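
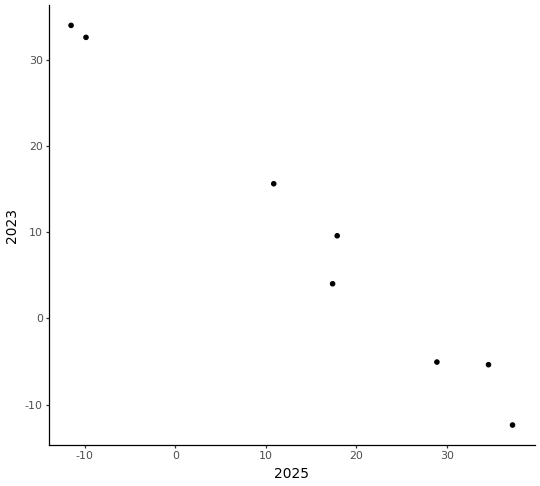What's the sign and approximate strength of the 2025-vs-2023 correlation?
Points are negatively correlated; strong (|r| ≈ 1.0).

negative, strong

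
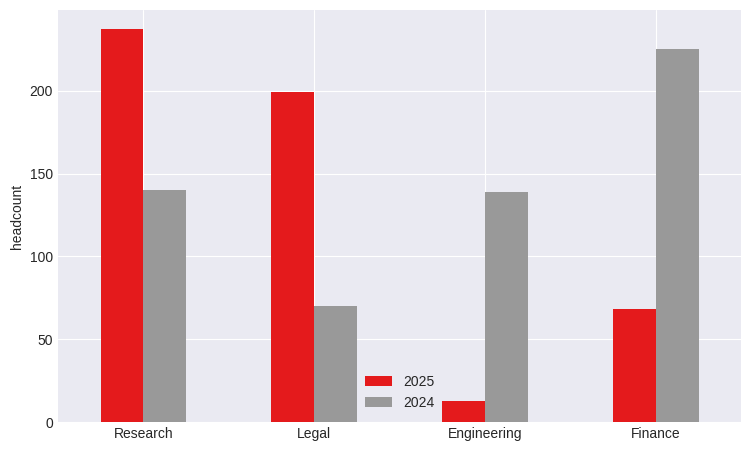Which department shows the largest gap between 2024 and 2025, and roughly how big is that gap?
Finance: 2024 ≈ 220, 2025 ≈ 60 → gap ≈ 160. Next-largest (Legal) is only ≈ 120.

Finance, ≈ 160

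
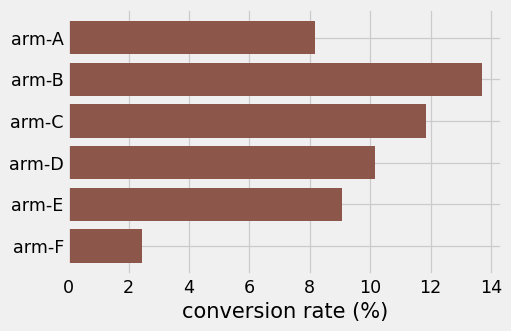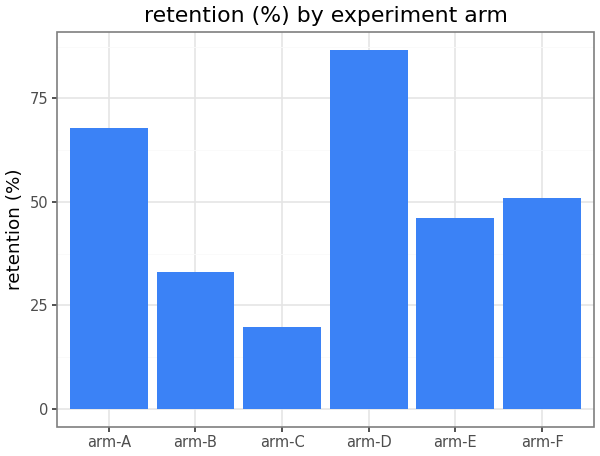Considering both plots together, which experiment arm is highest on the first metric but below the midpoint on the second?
Chart 2 median retention (%) ≈ 50; below-median experiment arms: arm-B, arm-C, arm-E. Among those, arm-B has the highest conversion rate (%) (≈ 14).

arm-B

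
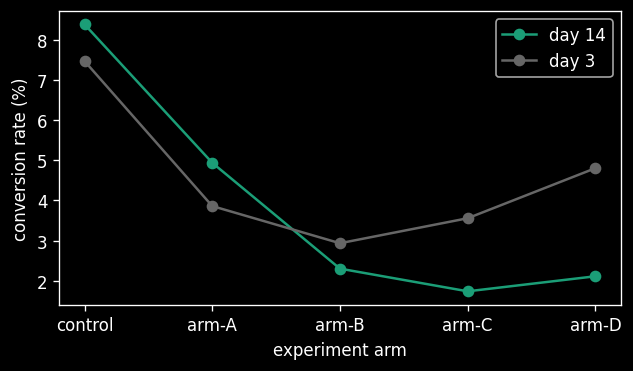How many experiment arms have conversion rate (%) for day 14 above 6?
Above 6: control.

1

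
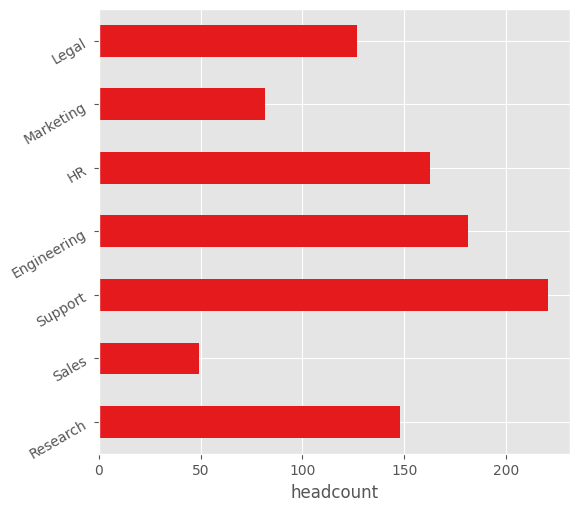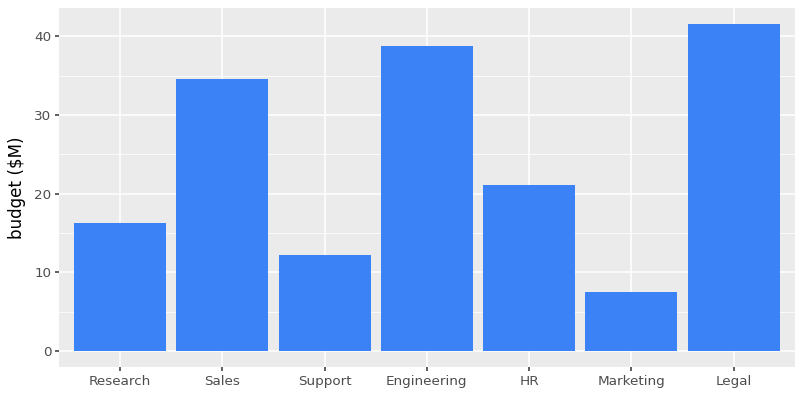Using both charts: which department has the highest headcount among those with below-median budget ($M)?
Chart 2 median budget ($M) ≈ 20; below-median departments: Research, Support, Marketing. Among those, Support has the highest headcount (≈ 225).

Support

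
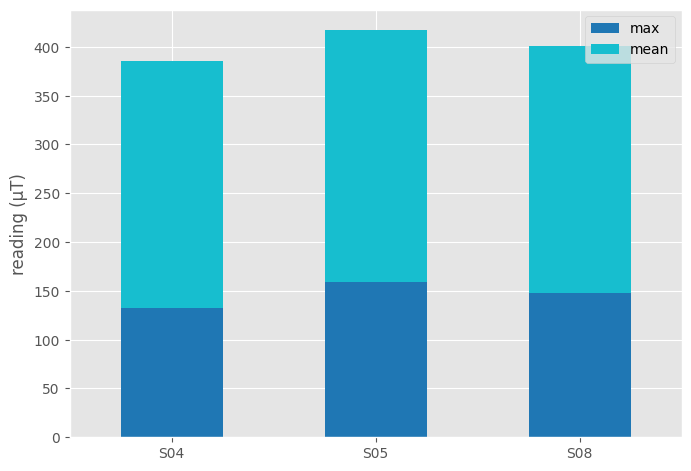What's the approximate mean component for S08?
≈ 250

mean top ≈ 400, bottom ≈ 150; segment ≈ 250.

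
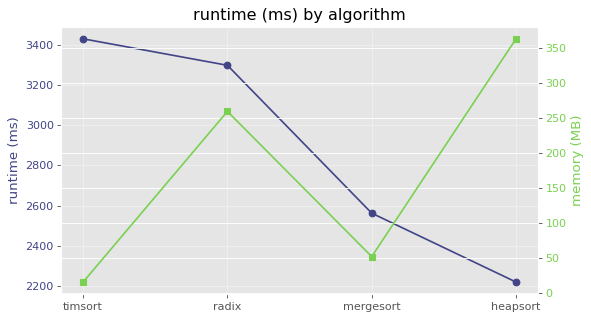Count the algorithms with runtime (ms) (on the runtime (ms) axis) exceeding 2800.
Above 2800: timsort, radix.

2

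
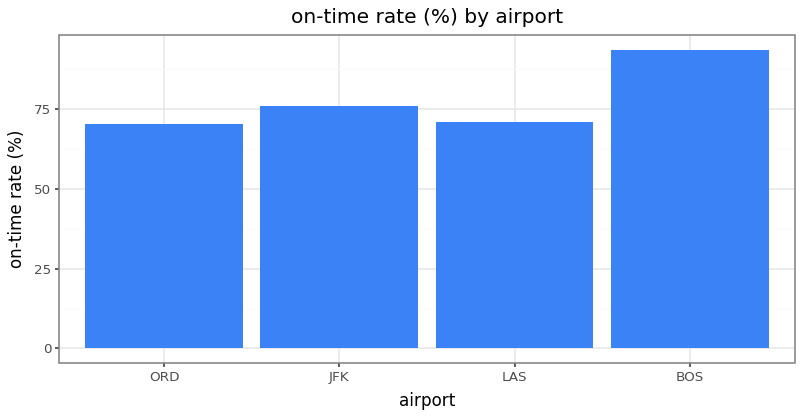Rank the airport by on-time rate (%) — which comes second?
JFK

Top 3: BOS ≈ 90, JFK ≈ 80, LAS ≈ 70.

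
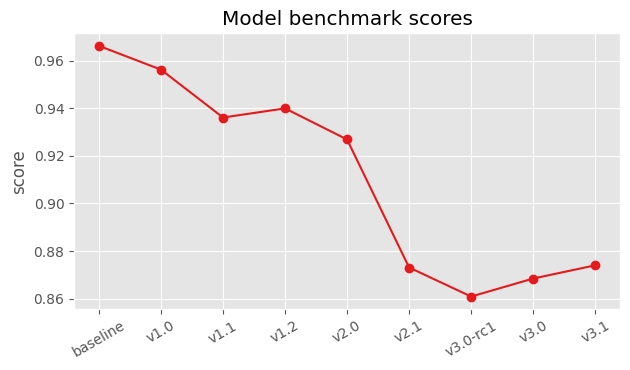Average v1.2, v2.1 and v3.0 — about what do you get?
(0.94 + 0.87 + 0.87) / 3 ≈ 0.89.

≈ 0.89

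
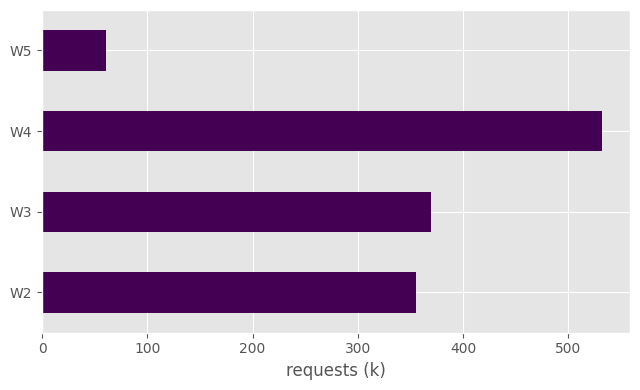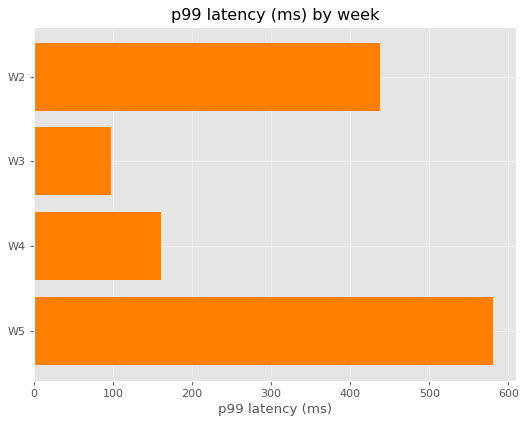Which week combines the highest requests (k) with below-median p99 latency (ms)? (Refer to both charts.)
W4

Chart 2 median p99 latency (ms) ≈ 300; below-median weeks: W3, W4. Among those, W4 has the highest requests (k) (≈ 550).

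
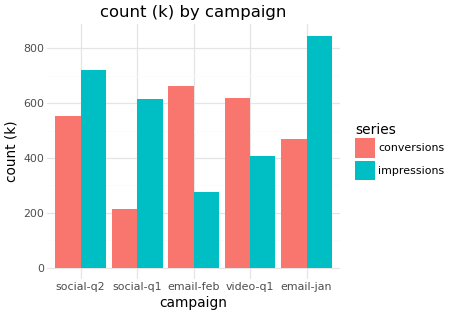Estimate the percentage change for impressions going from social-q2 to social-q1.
social-q2 ≈ 700, social-q1 ≈ 600; (600 − 700) / 700 ≈ -14.3%.

≈ -14.3%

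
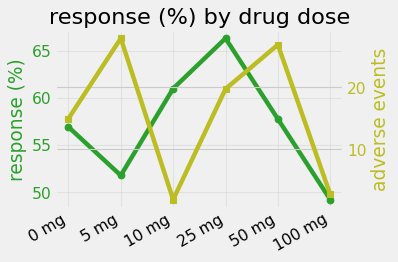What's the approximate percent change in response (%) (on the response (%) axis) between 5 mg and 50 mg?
≈ +11.5%

5 mg ≈ 52, 50 mg ≈ 58; (58 − 52) / 52 ≈ +11.5%.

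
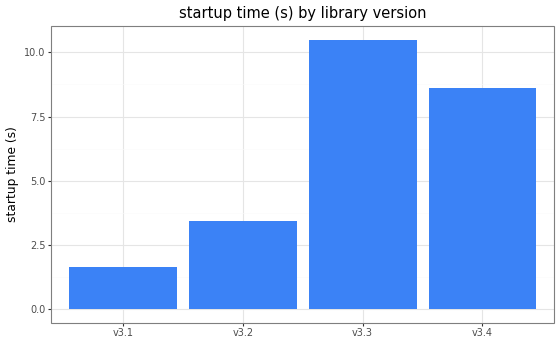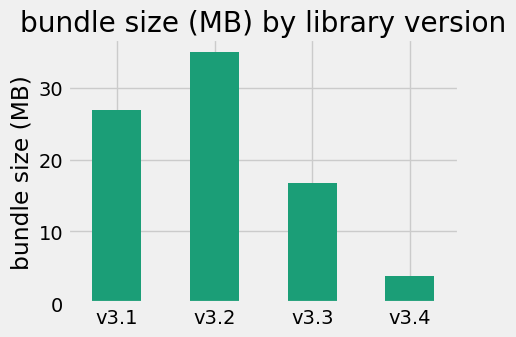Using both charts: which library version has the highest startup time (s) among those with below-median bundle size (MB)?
v3.3

Chart 2 median bundle size (MB) ≈ 20; below-median library versions: v3.3, v3.4. Among those, v3.3 has the highest startup time (s) (≈ 10).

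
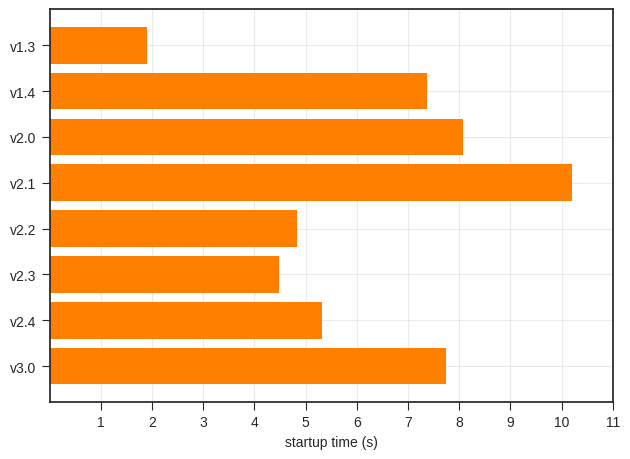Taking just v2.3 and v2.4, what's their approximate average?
≈ 4

(4 + 5) / 2 ≈ 4.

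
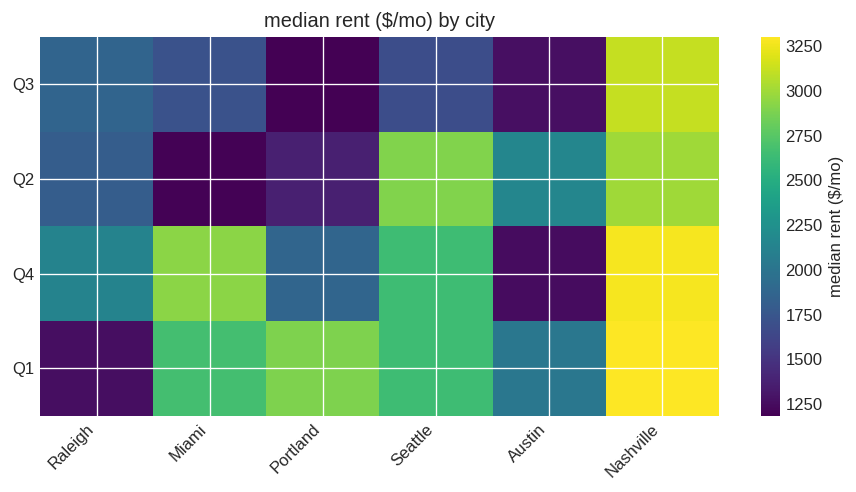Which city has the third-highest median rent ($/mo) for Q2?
Austin

Top 4 for Q2: Nashville ≈ 3000, Seattle ≈ 2800, Austin ≈ 2200, Raleigh ≈ 1800.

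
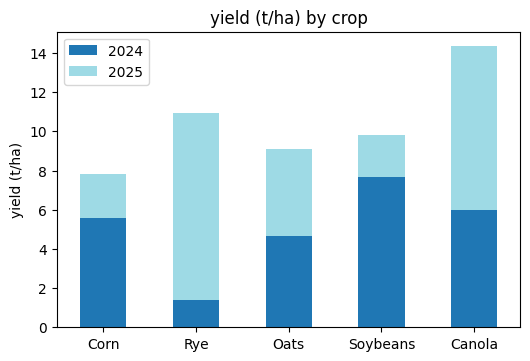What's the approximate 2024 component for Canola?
2024 top ≈ 6, bottom ≈ 0; segment ≈ 6.

≈ 6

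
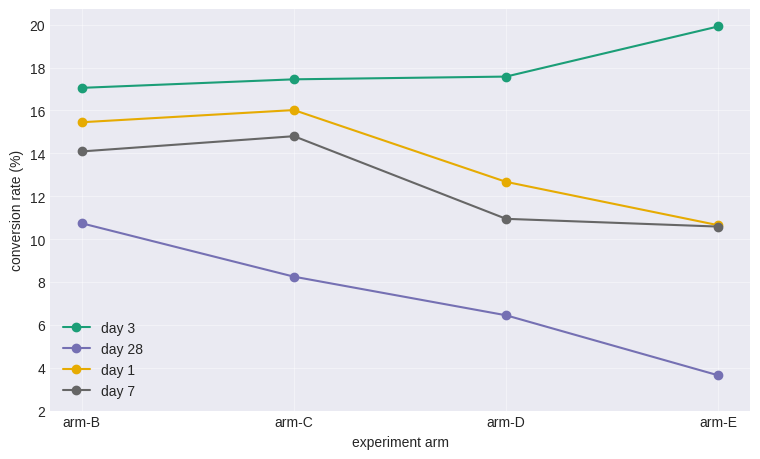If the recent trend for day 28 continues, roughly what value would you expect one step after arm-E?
≈ 2

Last three: 8, 6, 4 → slope ≈ -2/step → next ≈ 2.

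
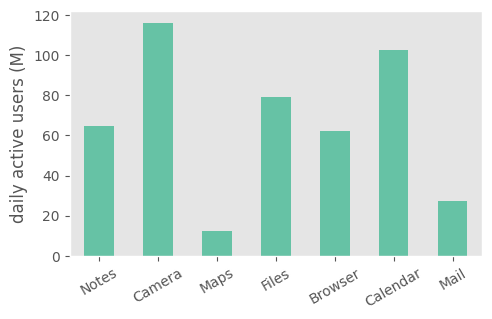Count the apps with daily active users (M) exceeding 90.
2

Above 90: Camera, Calendar.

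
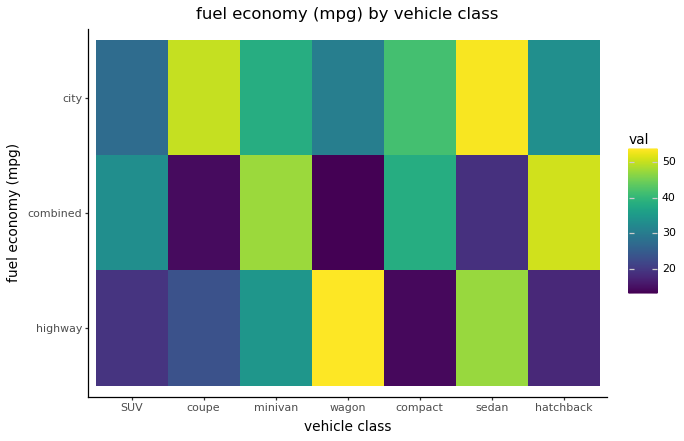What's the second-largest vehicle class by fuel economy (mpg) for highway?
Top 3 for highway: wagon ≈ 55, sedan ≈ 45, minivan ≈ 35.

sedan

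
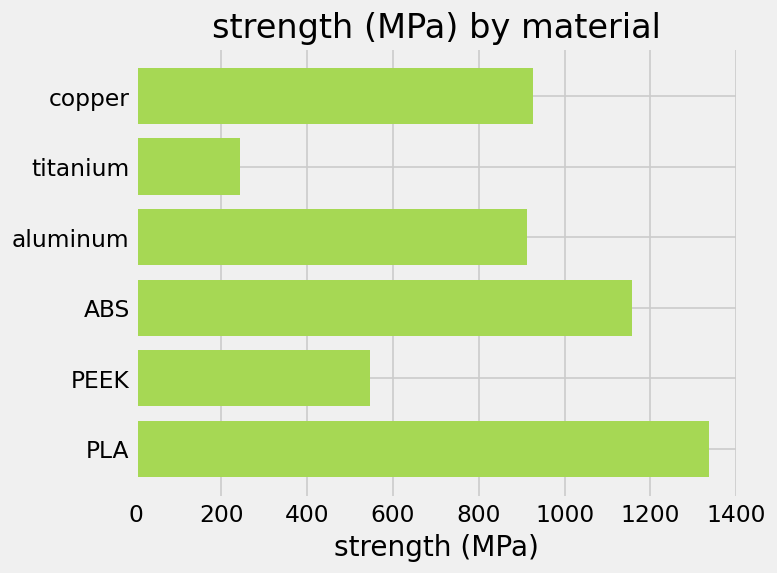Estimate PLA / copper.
≈ 1.4×

PLA ≈ 1400, copper ≈ 1000; 1400/1000 ≈ 1.4.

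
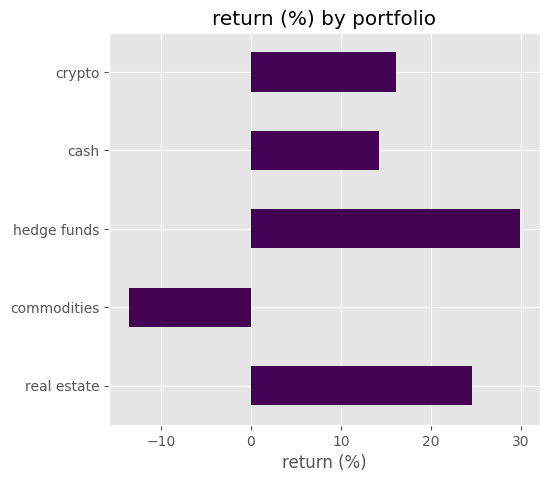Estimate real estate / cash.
real estate ≈ 25, cash ≈ 15; 25/15 ≈ 1.67.

≈ 1.67×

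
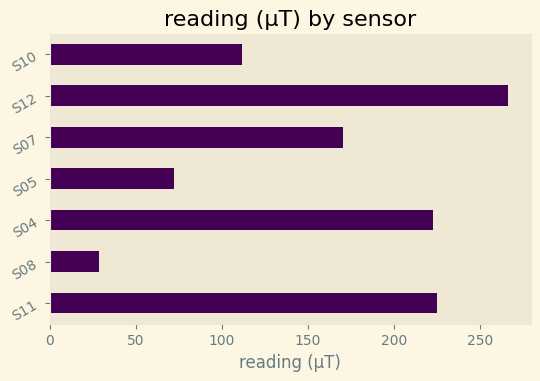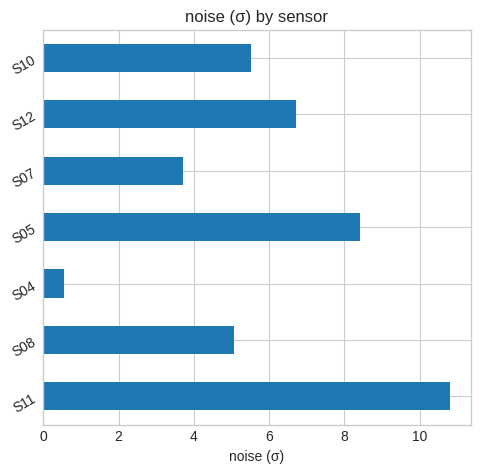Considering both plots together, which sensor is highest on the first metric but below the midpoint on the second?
Chart 2 median noise (σ) ≈ 6; below-median sensors: S08, S04, S07. Among those, S04 has the highest reading (µT) (≈ 225).

S04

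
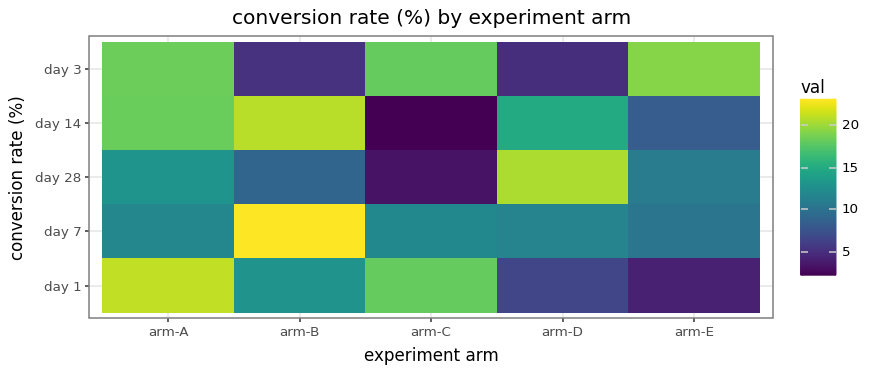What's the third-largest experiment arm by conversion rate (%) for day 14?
Top 4 for day 14: arm-B ≈ 20, arm-A ≈ 18, arm-D ≈ 14, arm-E ≈ 8.

arm-D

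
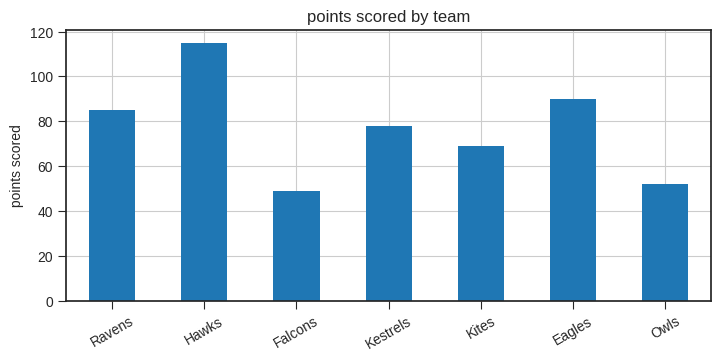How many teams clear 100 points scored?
1

Above 100: Hawks.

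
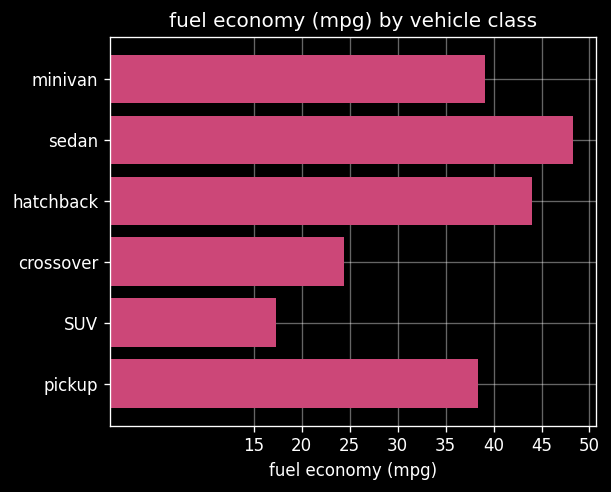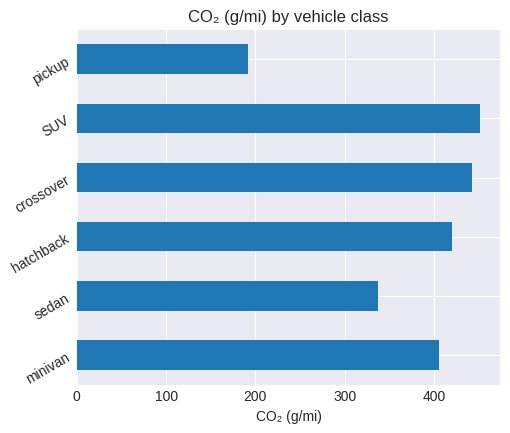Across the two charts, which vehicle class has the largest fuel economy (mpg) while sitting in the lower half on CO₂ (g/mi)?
sedan

Chart 2 median CO₂ (g/mi) ≈ 400; below-median vehicle classes: minivan, sedan, pickup. Among those, sedan has the highest fuel economy (mpg) (≈ 50).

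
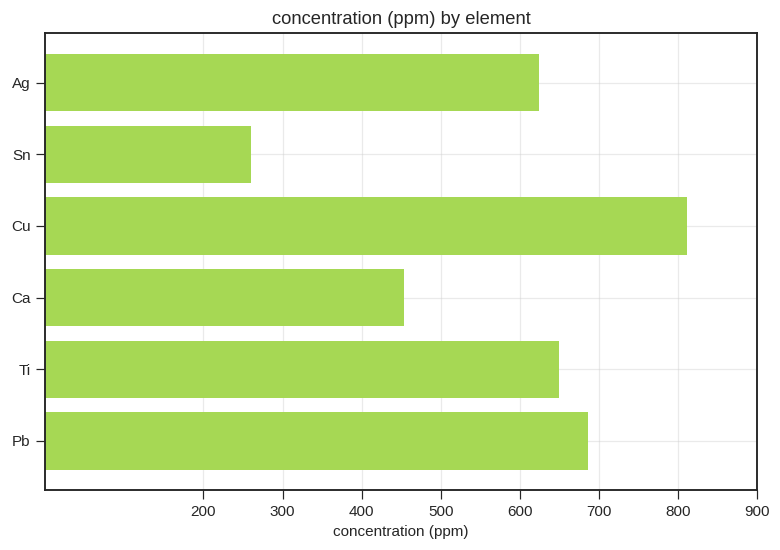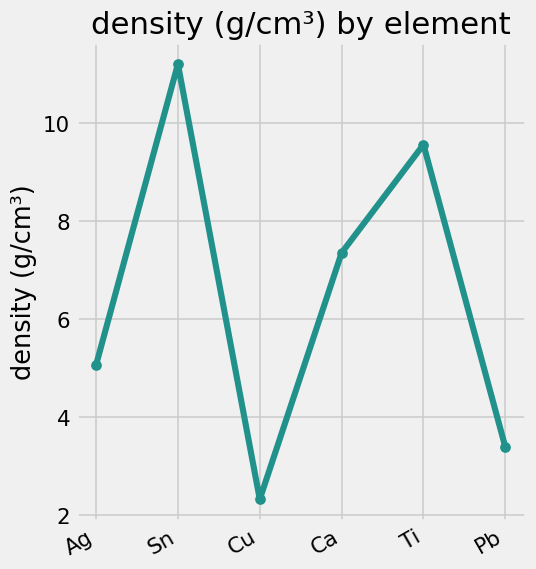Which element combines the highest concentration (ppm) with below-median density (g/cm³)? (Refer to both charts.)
Chart 2 median density (g/cm³) ≈ 6; below-median elements: Ag, Cu, Pb. Among those, Cu has the highest concentration (ppm) (≈ 800).

Cu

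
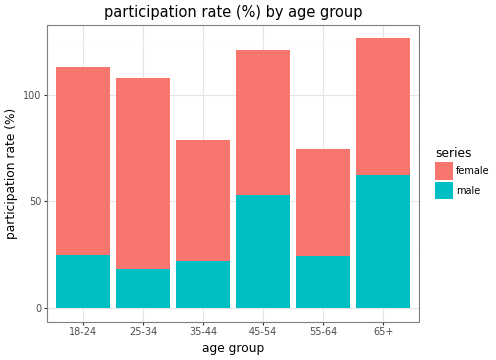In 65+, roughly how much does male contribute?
≈ 60

male top ≈ 60, bottom ≈ 0; segment ≈ 60.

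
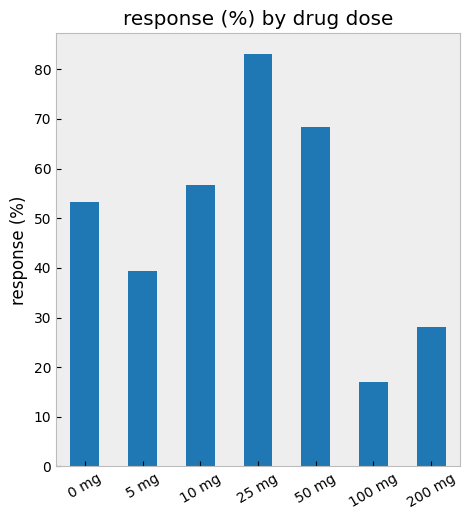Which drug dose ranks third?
10 mg

Top 4: 25 mg ≈ 80, 50 mg ≈ 70, 10 mg ≈ 60, 0 mg ≈ 50.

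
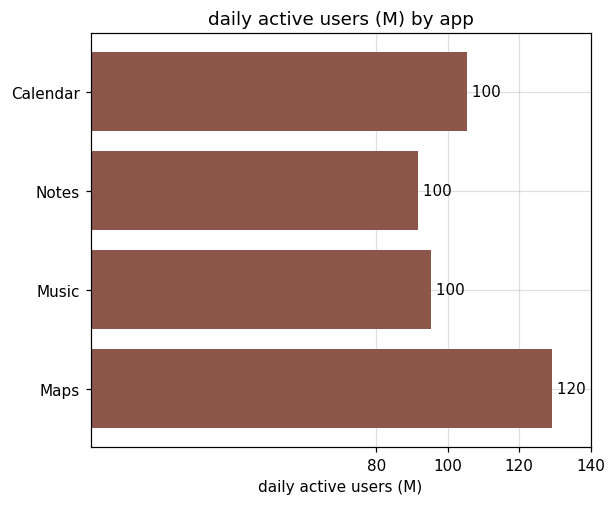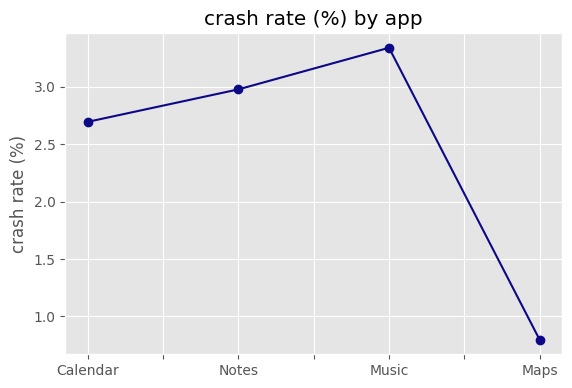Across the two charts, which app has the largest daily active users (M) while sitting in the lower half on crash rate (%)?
Chart 2 median crash rate (%) ≈ 3; below-median apps: Calendar, Maps. Among those, Maps has the highest daily active users (M) (≈ 120).

Maps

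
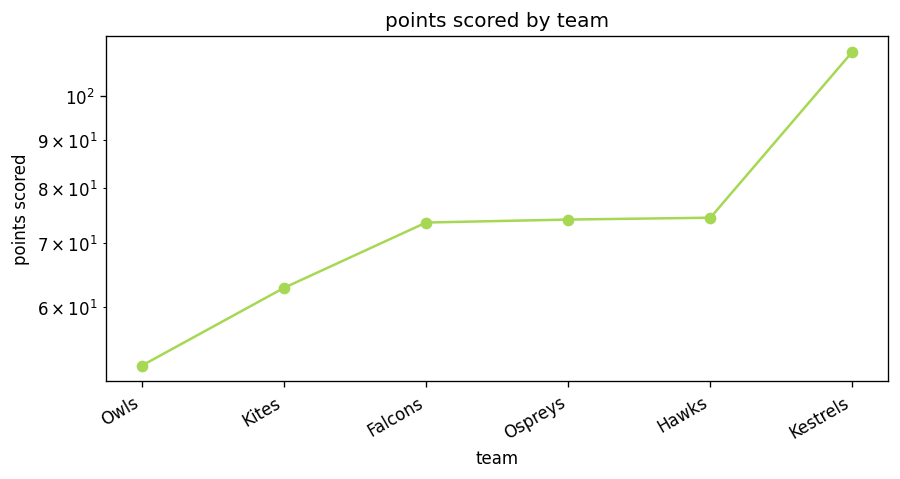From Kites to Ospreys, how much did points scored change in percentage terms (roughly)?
Kites ≈ 65, Ospreys ≈ 75; (75 − 65) / 65 ≈ +15.4%.

≈ +15.4%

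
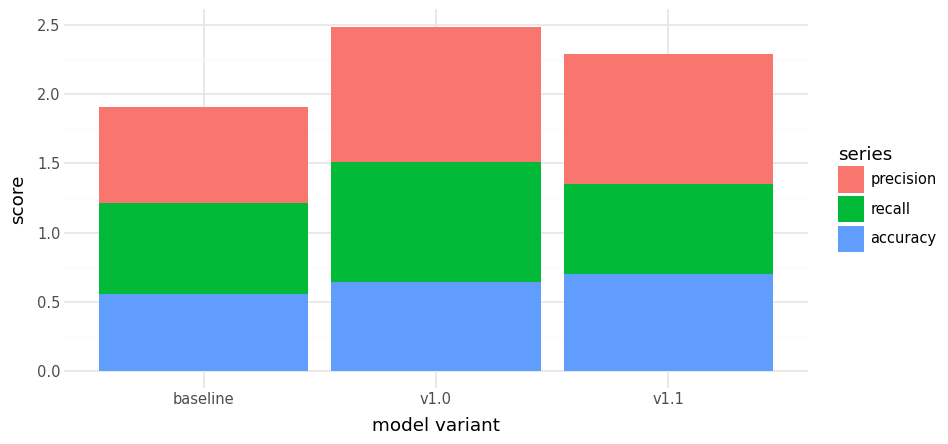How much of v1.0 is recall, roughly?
≈ 1.0

recall top ≈ 1.5, bottom ≈ 0.5; segment ≈ 1.0.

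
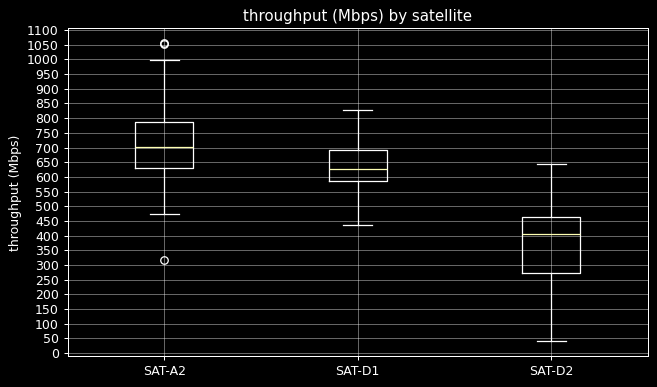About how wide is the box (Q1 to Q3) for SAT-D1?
Q3 ≈ 700, Q1 ≈ 600; IQR ≈ 100.

≈ 100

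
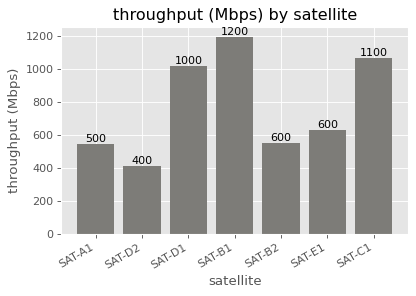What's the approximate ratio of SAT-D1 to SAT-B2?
SAT-D1 ≈ 1000, SAT-B2 ≈ 600; 1000/600 ≈ 1.67.

≈ 1.67×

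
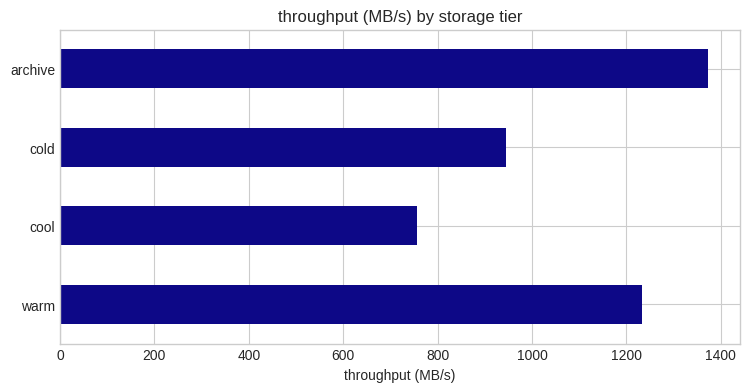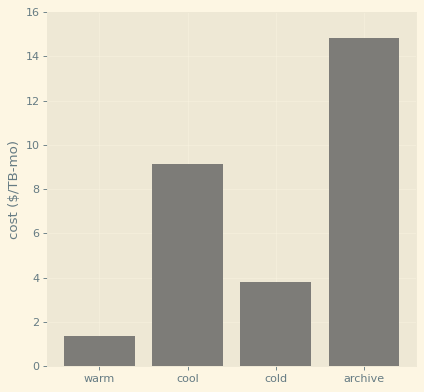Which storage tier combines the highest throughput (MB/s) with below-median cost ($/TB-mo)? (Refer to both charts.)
warm

Chart 2 median cost ($/TB-mo) ≈ 6; below-median storage tiers: warm, cold. Among those, warm has the highest throughput (MB/s) (≈ 1200).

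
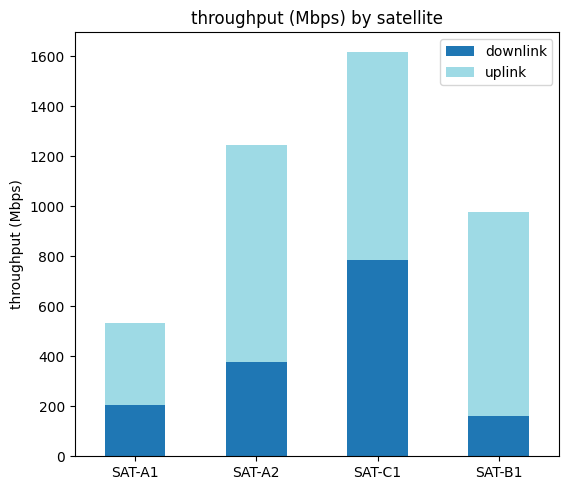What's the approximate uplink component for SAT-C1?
≈ 800

uplink top ≈ 1600, bottom ≈ 800; segment ≈ 800.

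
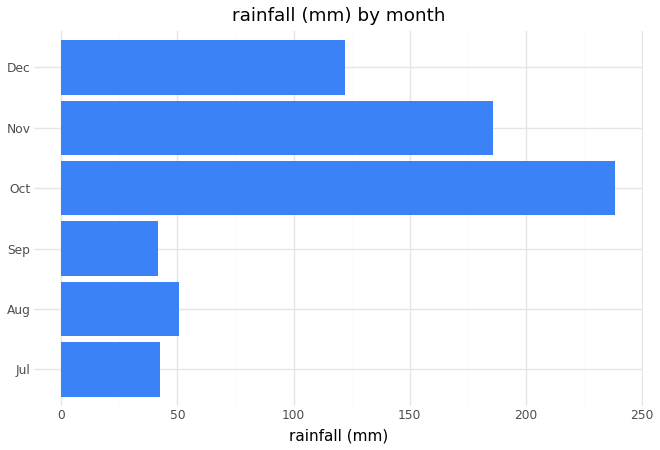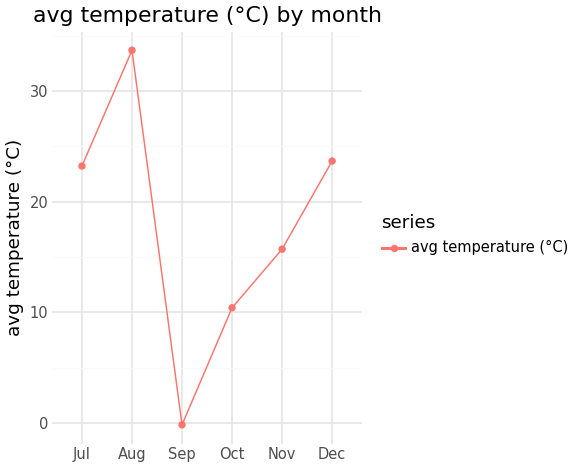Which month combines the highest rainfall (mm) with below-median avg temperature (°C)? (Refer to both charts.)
Chart 2 median avg temperature (°C) ≈ 20; below-median months: Sep, Oct, Nov. Among those, Oct has the highest rainfall (mm) (≈ 250).

Oct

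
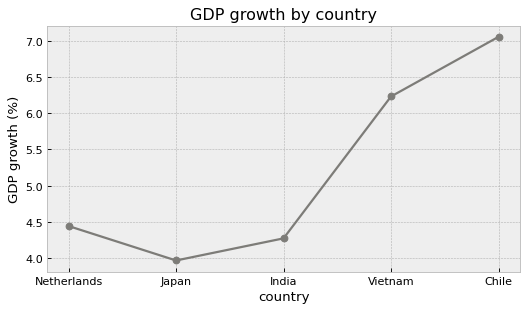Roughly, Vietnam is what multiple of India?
Vietnam ≈ 6.0, India ≈ 4.5; 6.0/4.5 ≈ 1.33.

≈ 1.33×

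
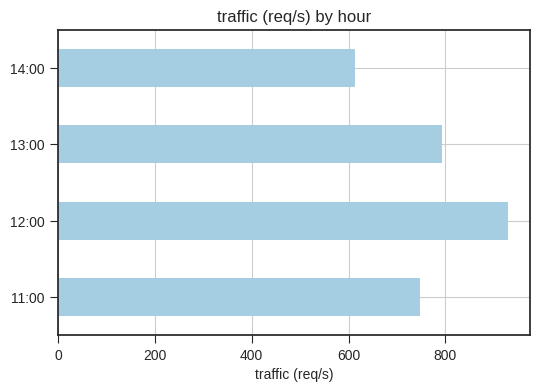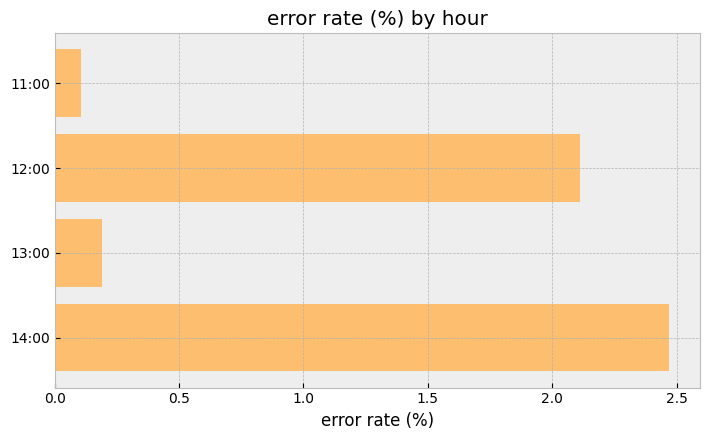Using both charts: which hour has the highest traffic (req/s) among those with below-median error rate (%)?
Chart 2 median error rate (%) ≈ 1; below-median hours: 11:00, 13:00. Among those, 13:00 has the highest traffic (req/s) (≈ 800).

13:00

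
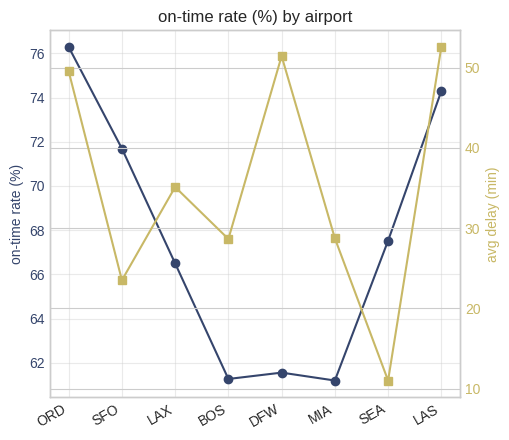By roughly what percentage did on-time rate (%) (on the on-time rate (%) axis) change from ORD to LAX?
ORD ≈ 76, LAX ≈ 66; (66 − 76) / 76 ≈ -13.2%.

≈ -13.2%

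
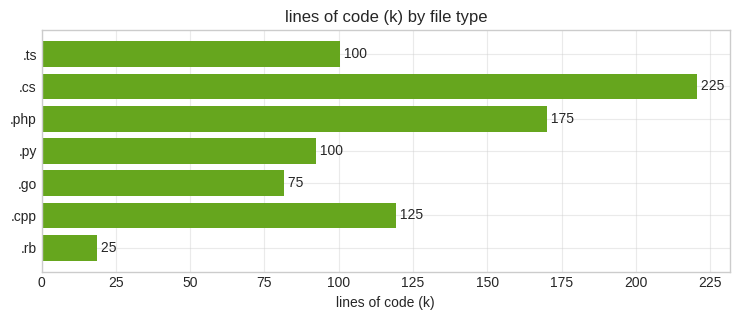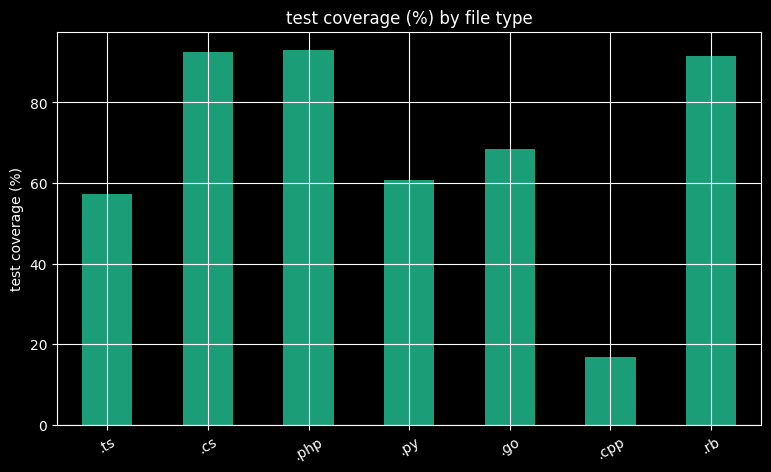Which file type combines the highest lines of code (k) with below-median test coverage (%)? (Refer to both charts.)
Chart 2 median test coverage (%) ≈ 70; below-median file types: .ts, .py, .cpp. Among those, .cpp has the highest lines of code (k) (≈ 125).

.cpp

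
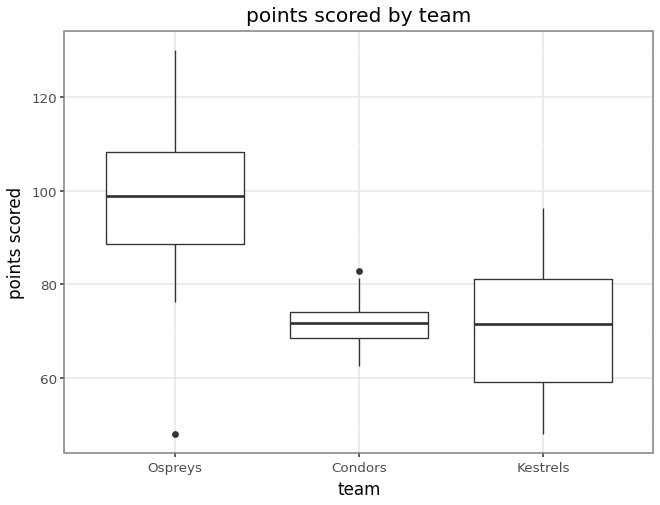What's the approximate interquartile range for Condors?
Q3 ≈ 75, Q1 ≈ 70; IQR ≈ 5.

≈ 5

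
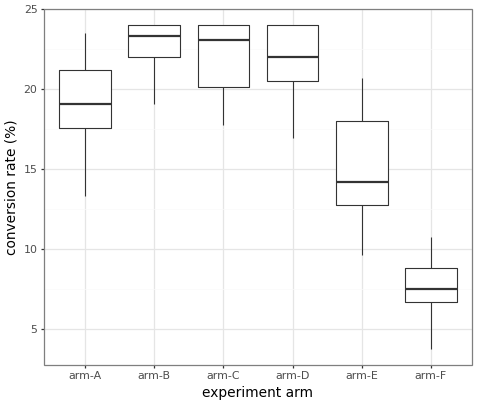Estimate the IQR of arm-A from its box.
Q3 ≈ 22, Q1 ≈ 18; IQR ≈ 4.

≈ 4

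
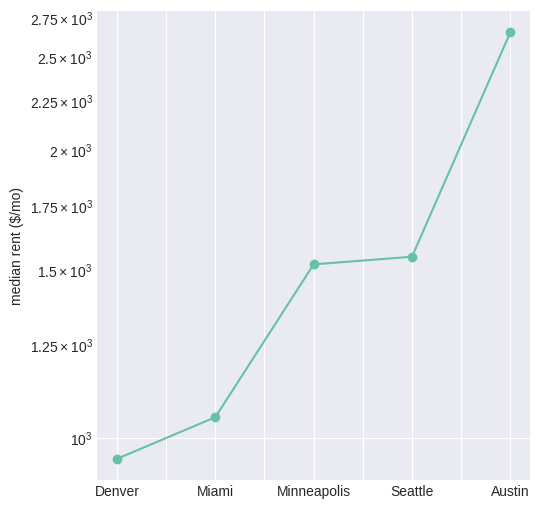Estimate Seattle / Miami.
≈ 1.6×

Seattle ≈ 1600, Miami ≈ 1000; 1600/1000 ≈ 1.6.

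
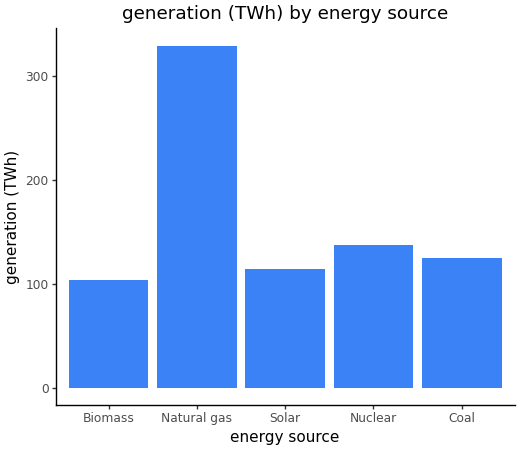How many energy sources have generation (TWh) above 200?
1

Above 200: Natural gas.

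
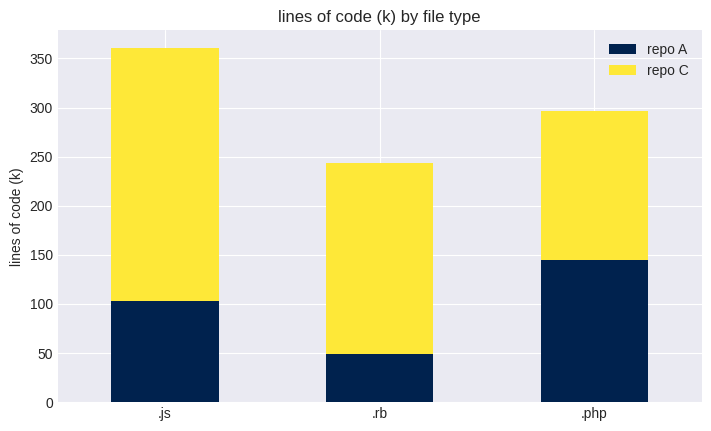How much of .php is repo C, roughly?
≈ 150

repo C top ≈ 300, bottom ≈ 150; segment ≈ 150.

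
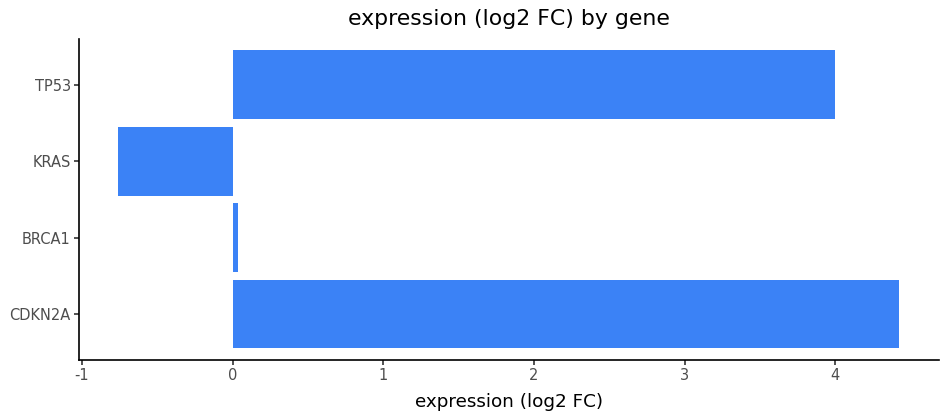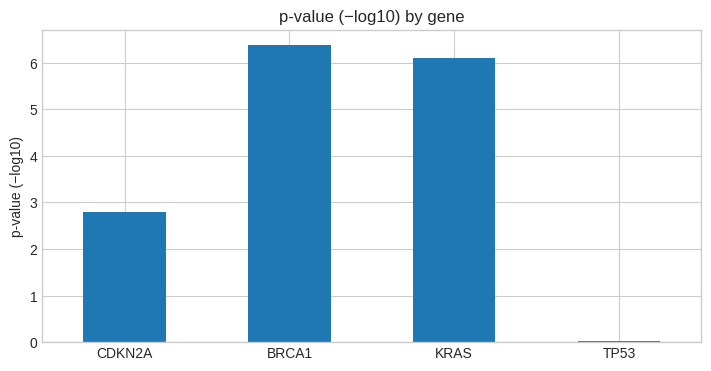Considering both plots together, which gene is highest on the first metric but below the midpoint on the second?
Chart 2 median p-value (−log10) ≈ 4; below-median genes: CDKN2A, TP53. Among those, CDKN2A has the highest expression (log2 FC) (≈ 4.5).

CDKN2A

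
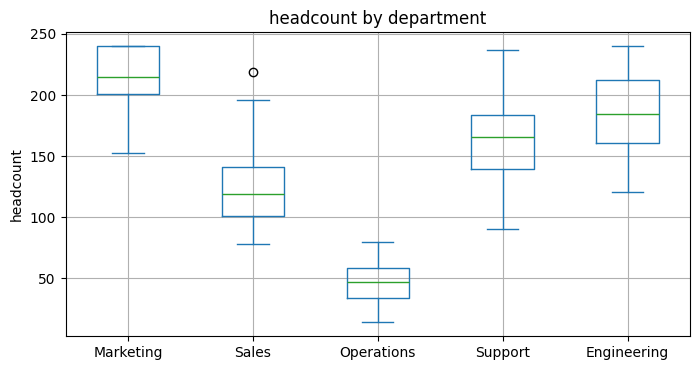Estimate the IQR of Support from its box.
≈ 40

Q3 ≈ 180, Q1 ≈ 140; IQR ≈ 40.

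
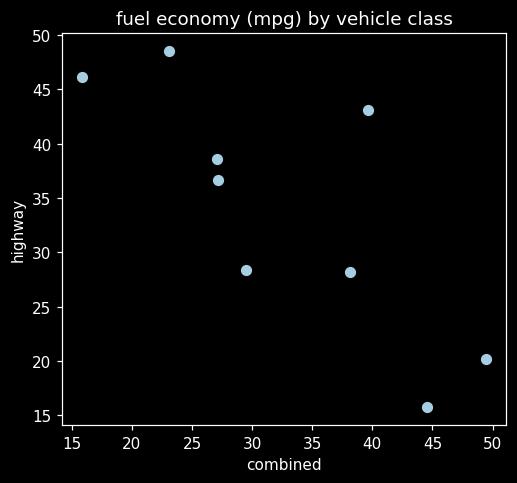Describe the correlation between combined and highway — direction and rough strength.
Points are negatively correlated; strong (|r| ≈ 0.8).

negative, strong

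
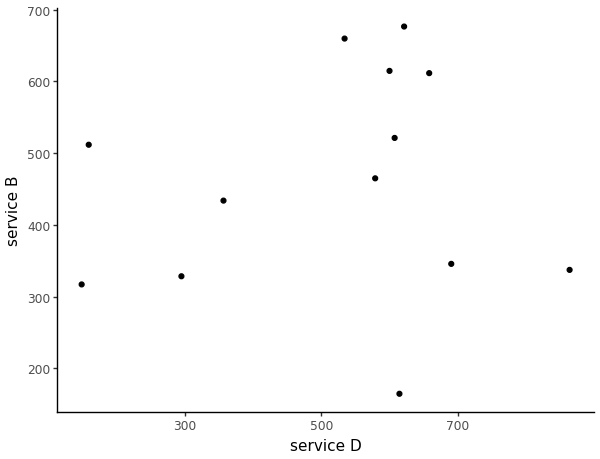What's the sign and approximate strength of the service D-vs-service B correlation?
no clear correlation

Points are roughly uncorrelated; weak (|r| ≈ 0.1).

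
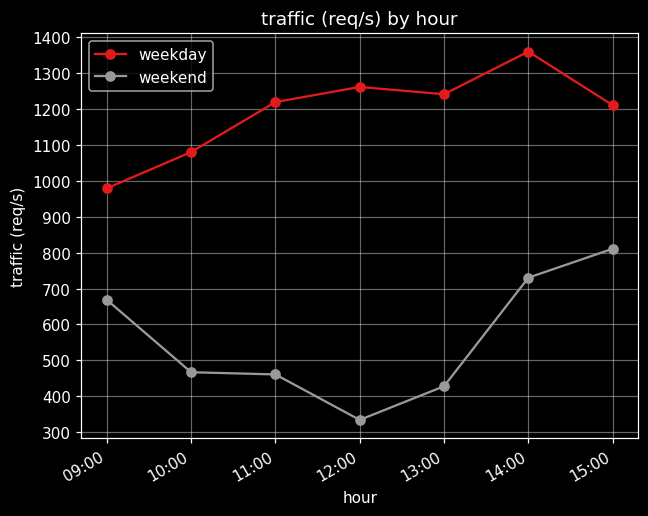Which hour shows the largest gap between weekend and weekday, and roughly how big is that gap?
12:00: weekend ≈ 300, weekday ≈ 1300 → gap ≈ 1000. Next-largest (13:00) is only ≈ 800.

12:00, ≈ 1000 req/s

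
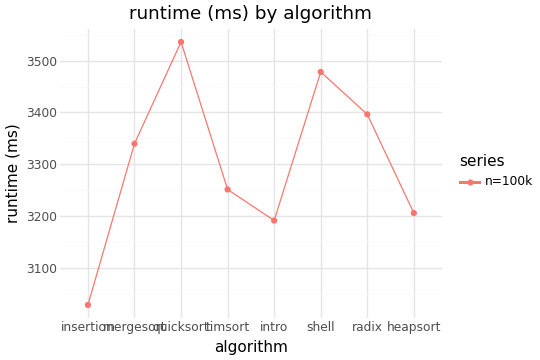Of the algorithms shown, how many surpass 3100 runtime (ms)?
7

Above 3100: mergesort, quicksort, timsort, intro, shell, radix, heapsort.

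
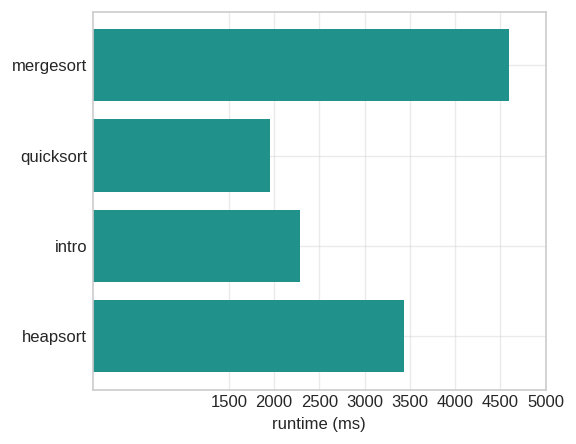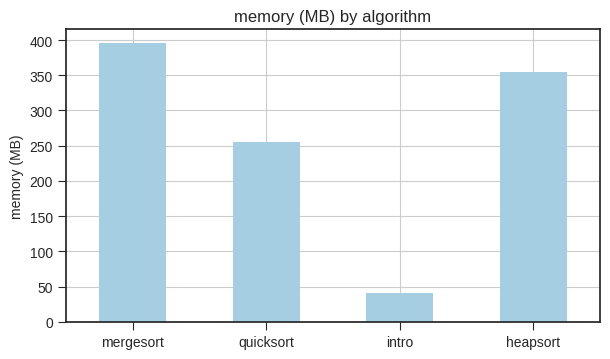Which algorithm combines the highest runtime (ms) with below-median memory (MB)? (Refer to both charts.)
intro

Chart 2 median memory (MB) ≈ 300; below-median algorithms: quicksort, intro. Among those, intro has the highest runtime (ms) (≈ 2500).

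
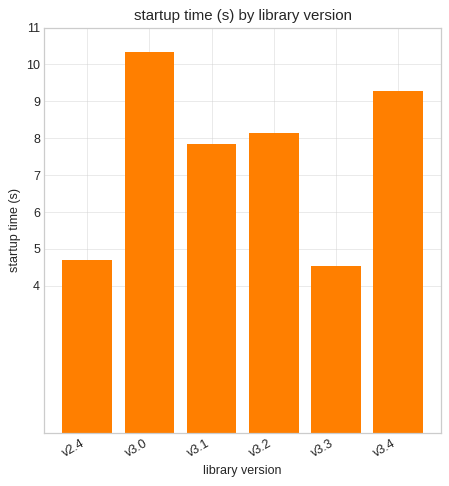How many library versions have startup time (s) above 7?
Above 7: v3.0, v3.1, v3.2, v3.4.

4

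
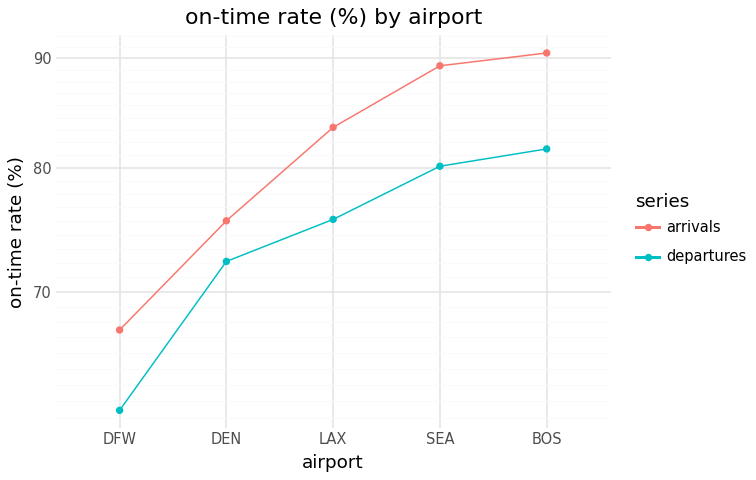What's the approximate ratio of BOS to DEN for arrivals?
BOS ≈ 90, DEN ≈ 75; 90/75 ≈ 1.2.

≈ 1.2×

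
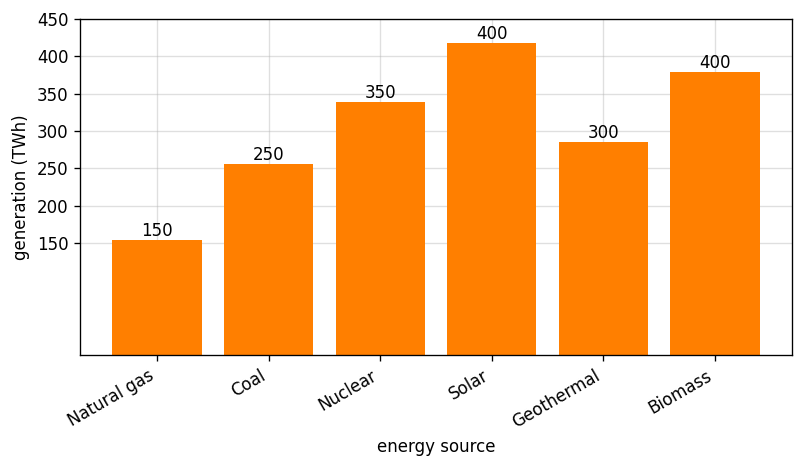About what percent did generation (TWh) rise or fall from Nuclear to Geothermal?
≈ -14.3%

Nuclear ≈ 350, Geothermal ≈ 300; (300 − 350) / 350 ≈ -14.3%.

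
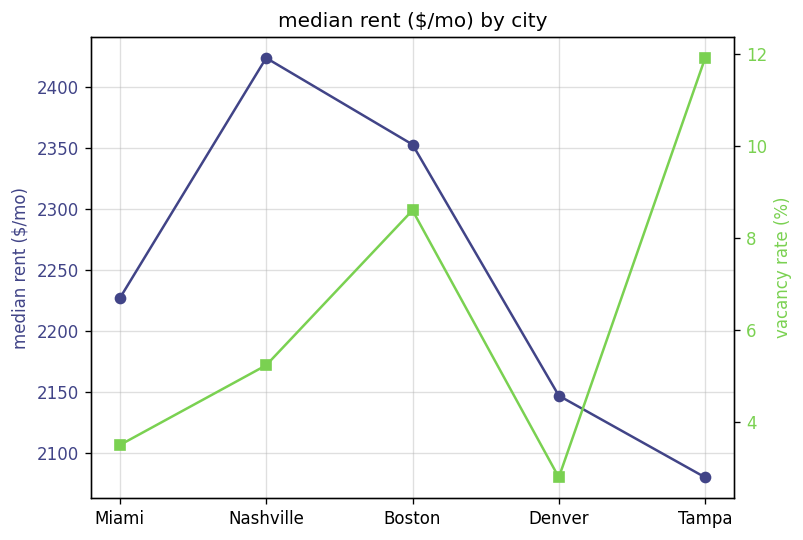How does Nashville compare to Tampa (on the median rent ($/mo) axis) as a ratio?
Nashville ≈ 2400, Tampa ≈ 2100; 2400/2100 ≈ 1.14.

≈ 1.14×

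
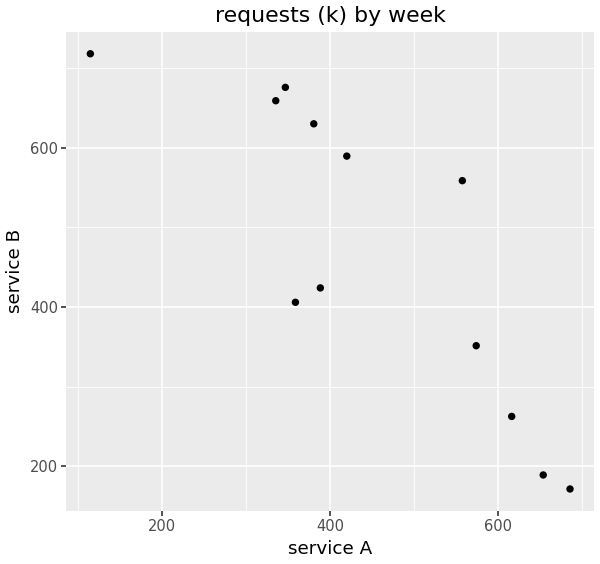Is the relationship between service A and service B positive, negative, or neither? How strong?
negative, strong

Points are negatively correlated; strong (|r| ≈ 0.8).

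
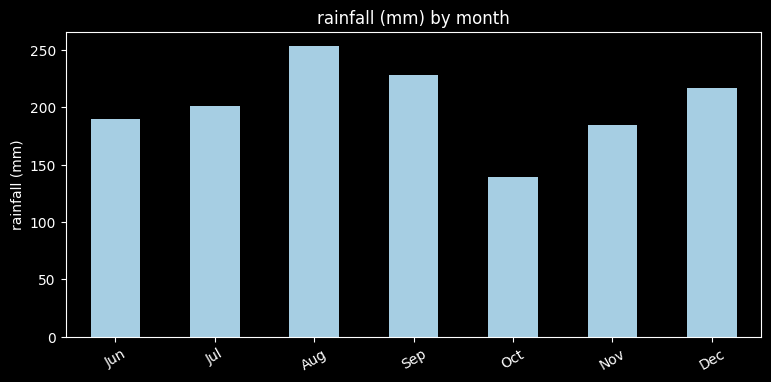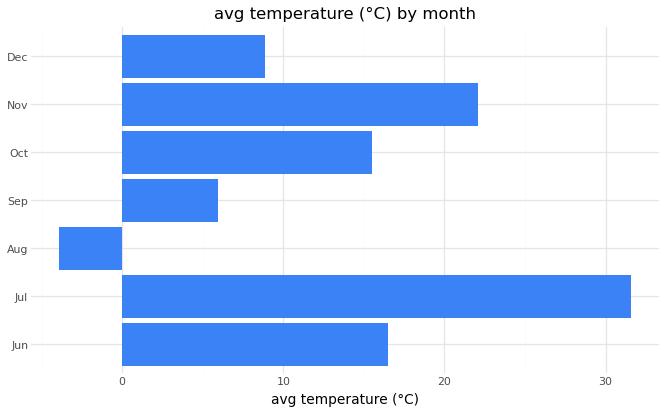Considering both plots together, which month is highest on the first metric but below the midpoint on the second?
Aug

Chart 2 median avg temperature (°C) ≈ 15; below-median months: Aug, Sep, Dec. Among those, Aug has the highest rainfall (mm) (≈ 250).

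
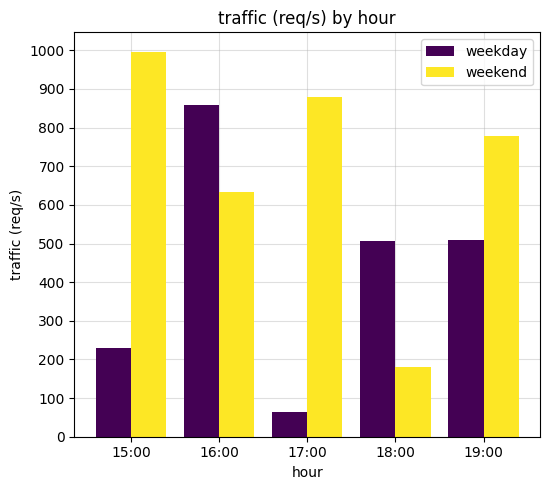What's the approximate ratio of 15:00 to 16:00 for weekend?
15:00 ≈ 1000, 16:00 ≈ 600; 1000/600 ≈ 1.67.

≈ 1.67×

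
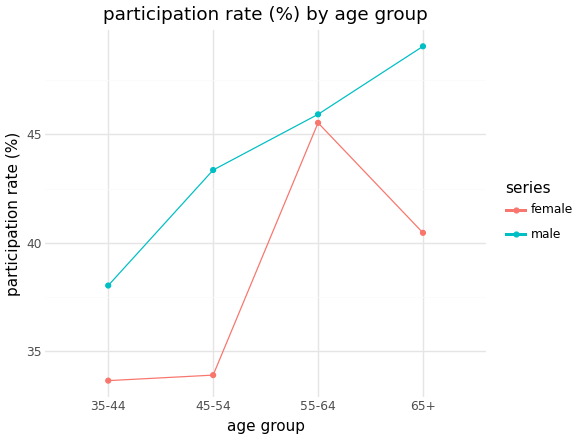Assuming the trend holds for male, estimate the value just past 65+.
≈ 53

Last three: 44, 46, 50 → slope ≈ 3/step → next ≈ 53.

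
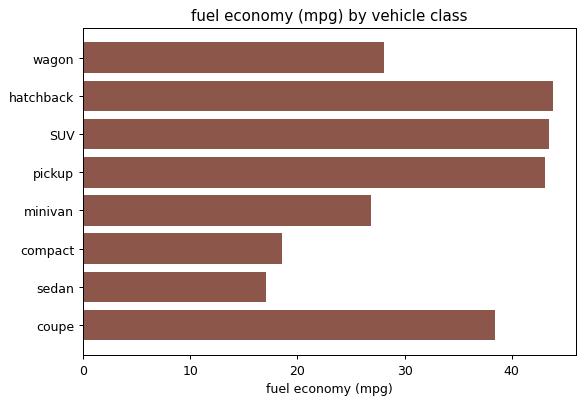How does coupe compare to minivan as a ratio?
coupe ≈ 40, minivan ≈ 25; 40/25 ≈ 1.6.

≈ 1.6×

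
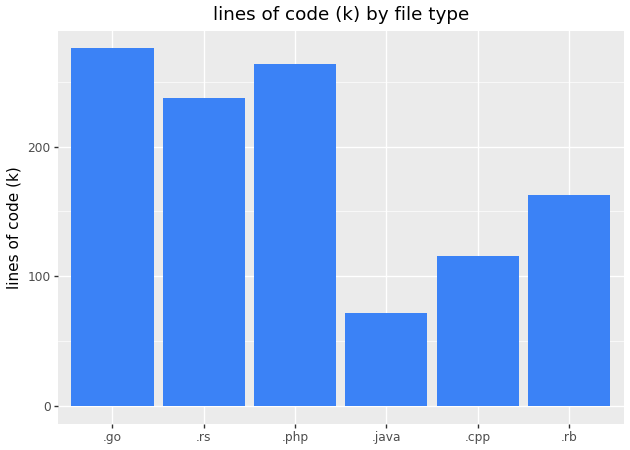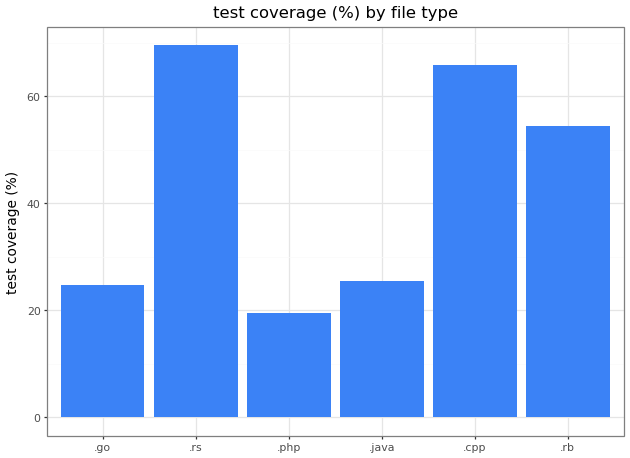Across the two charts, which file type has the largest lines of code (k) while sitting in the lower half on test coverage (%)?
.go

Chart 2 median test coverage (%) ≈ 40; below-median file types: .go, .php, .java. Among those, .go has the highest lines of code (k) (≈ 300).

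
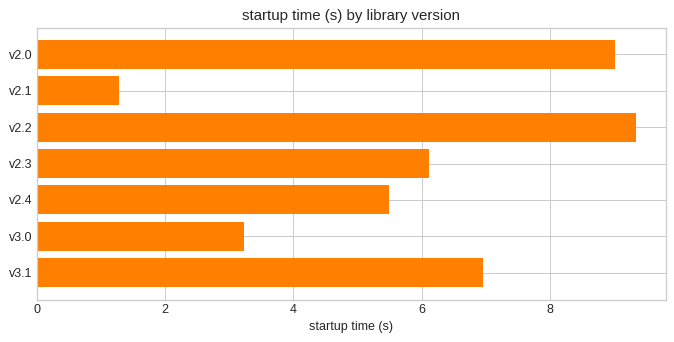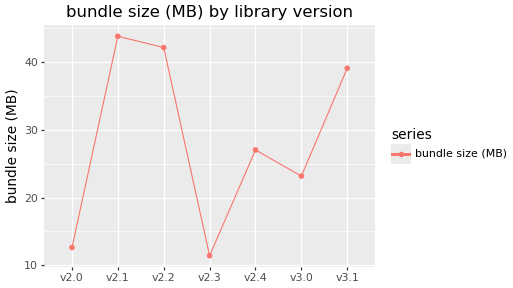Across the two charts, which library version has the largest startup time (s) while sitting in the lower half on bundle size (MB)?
v2.0

Chart 2 median bundle size (MB) ≈ 25; below-median library versions: v2.0, v2.3, v3.0. Among those, v2.0 has the highest startup time (s) (≈ 9).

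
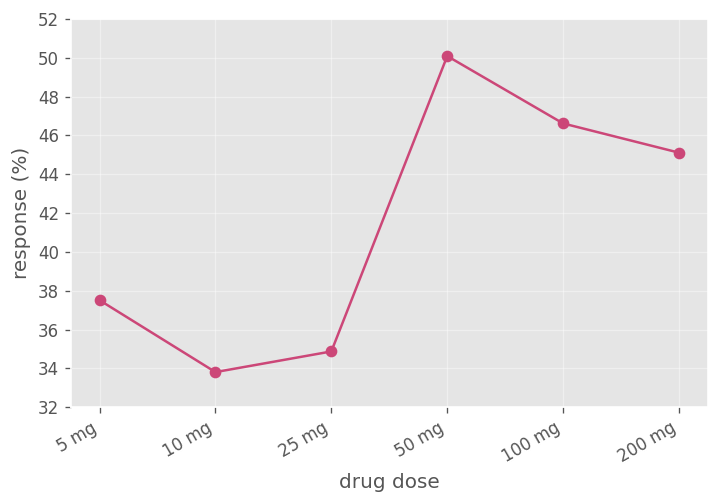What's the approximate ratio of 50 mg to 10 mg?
≈ 1.47×

50 mg ≈ 50, 10 mg ≈ 34; 50/34 ≈ 1.47.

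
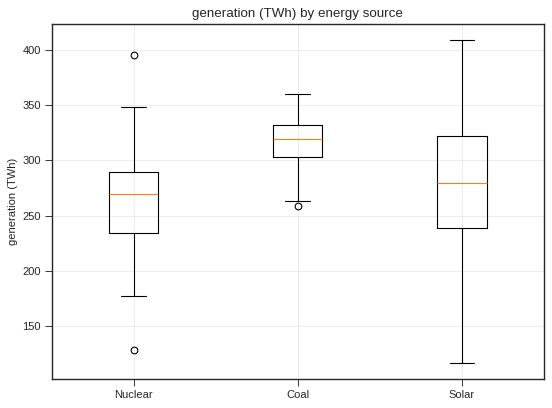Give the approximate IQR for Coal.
Q3 ≈ 330, Q1 ≈ 305; IQR ≈ 25.

≈ 25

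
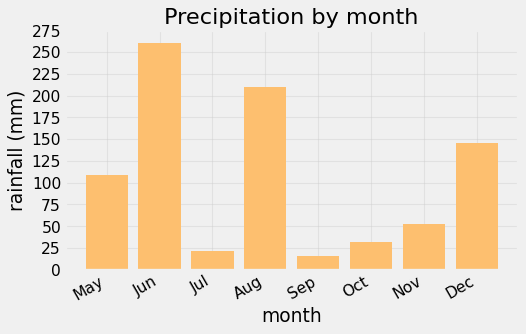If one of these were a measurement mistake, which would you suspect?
Jun ≈ 250; the rest sit between ≈ 25 and ≈ 200.

Jun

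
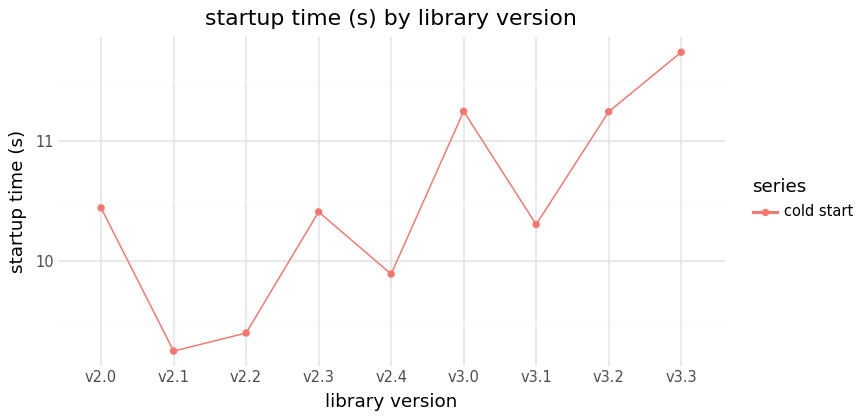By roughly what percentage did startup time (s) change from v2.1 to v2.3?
v2.1 ≈ 9.5, v2.3 ≈ 10.5; (10.5 − 9.5) / 9.5 ≈ +10.5%.

≈ +10.5%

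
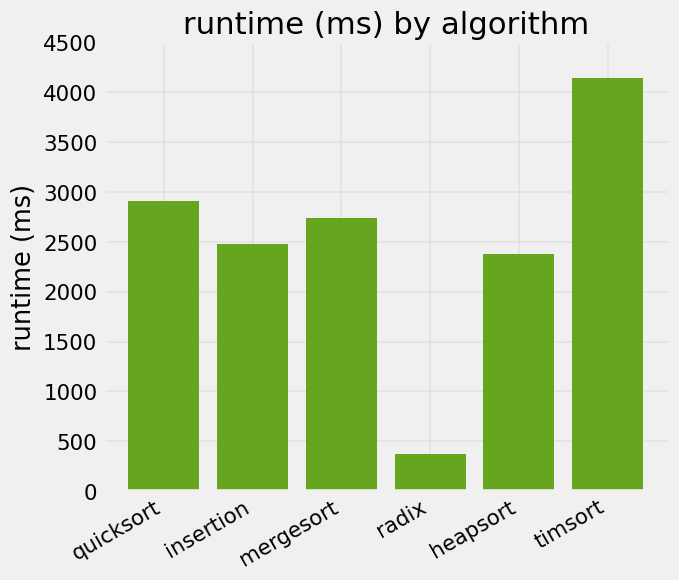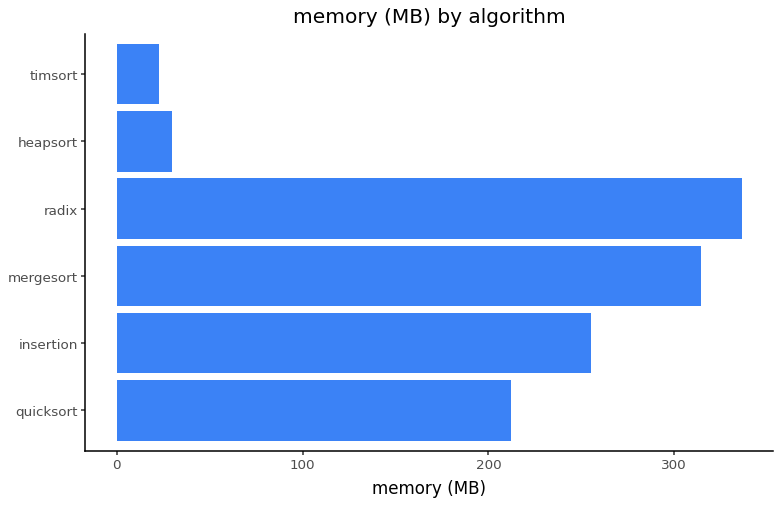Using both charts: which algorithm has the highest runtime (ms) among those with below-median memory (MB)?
Chart 2 median memory (MB) ≈ 250; below-median algorithms: quicksort, heapsort, timsort. Among those, timsort has the highest runtime (ms) (≈ 4000).

timsort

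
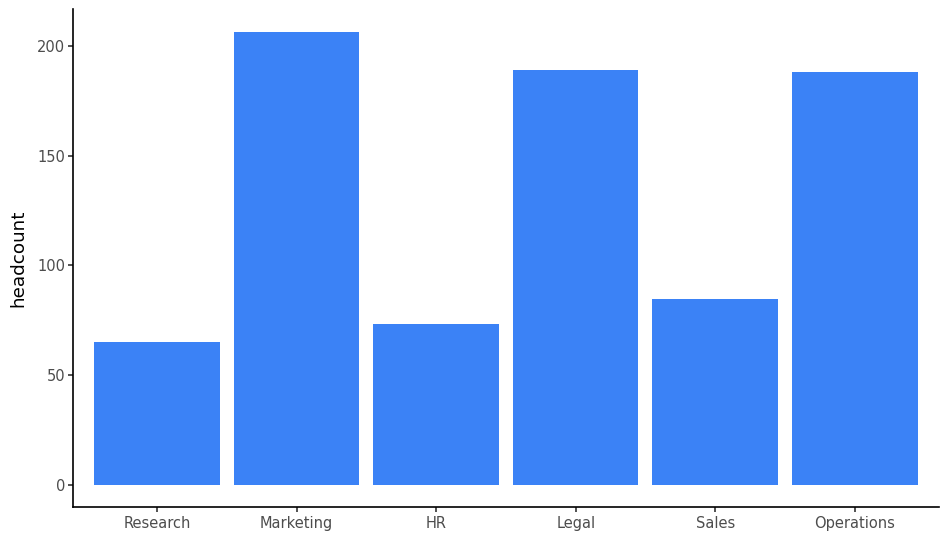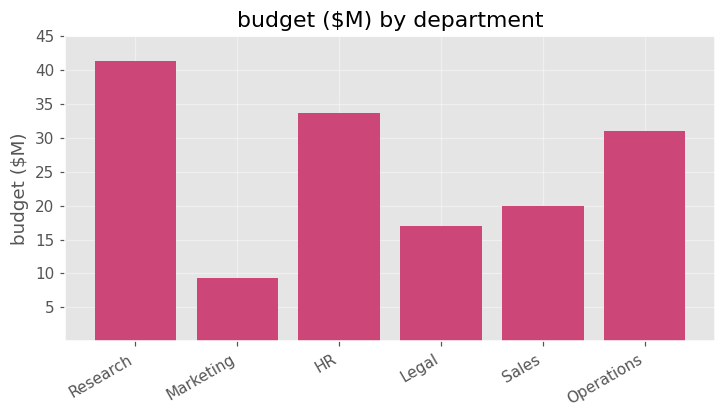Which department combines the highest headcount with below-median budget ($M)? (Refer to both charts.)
Marketing

Chart 2 median budget ($M) ≈ 25; below-median departments: Marketing, Legal, Sales. Among those, Marketing has the highest headcount (≈ 200).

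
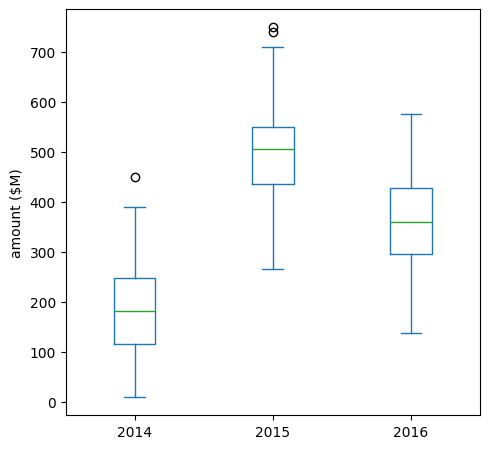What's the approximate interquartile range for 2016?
≈ 150

Q3 ≈ 450, Q1 ≈ 300; IQR ≈ 150.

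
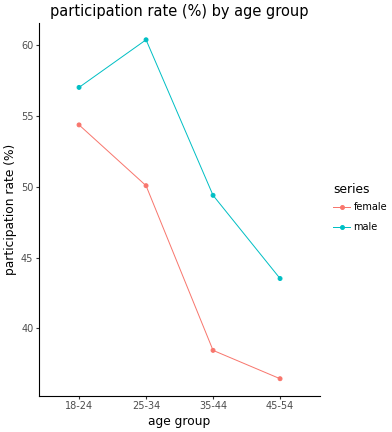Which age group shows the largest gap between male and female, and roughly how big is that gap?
35-44: male ≈ 50, female ≈ 38 → gap ≈ 12. Next-largest (25-34) is only ≈ 10.

35-44, ≈ 12 %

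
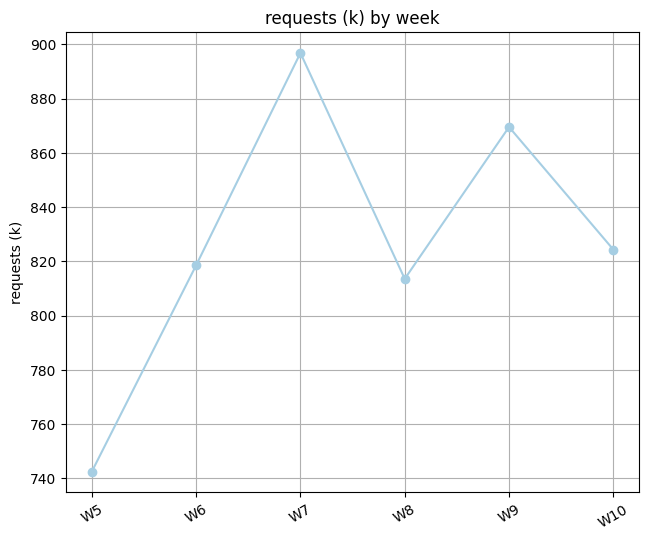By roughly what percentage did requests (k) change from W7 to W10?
≈ -8.9%

W7 ≈ 900, W10 ≈ 820; (820 − 900) / 900 ≈ -8.9%.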